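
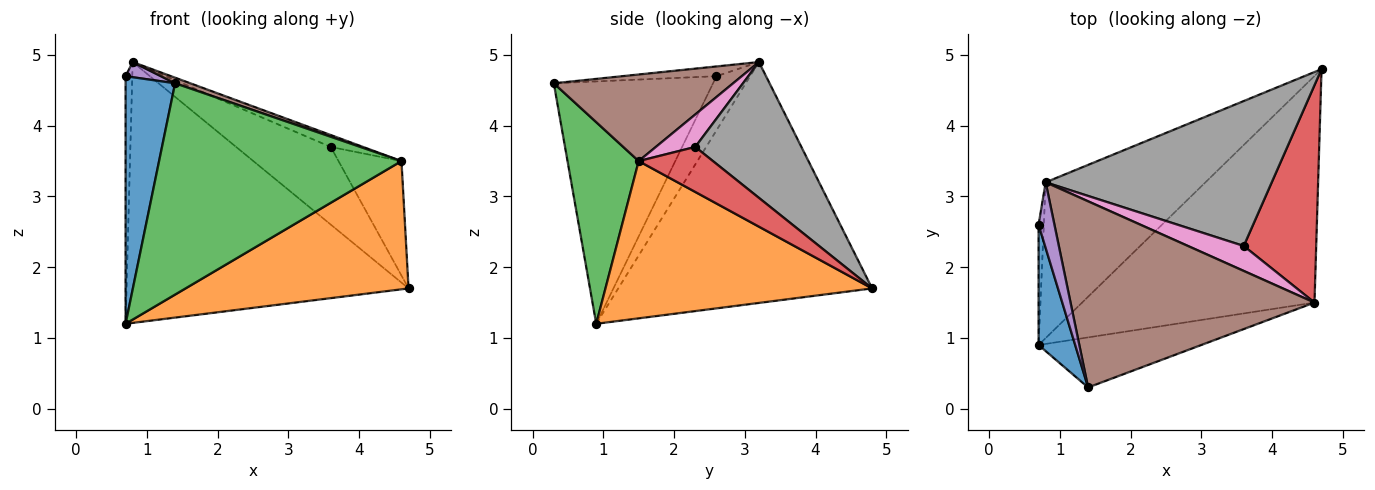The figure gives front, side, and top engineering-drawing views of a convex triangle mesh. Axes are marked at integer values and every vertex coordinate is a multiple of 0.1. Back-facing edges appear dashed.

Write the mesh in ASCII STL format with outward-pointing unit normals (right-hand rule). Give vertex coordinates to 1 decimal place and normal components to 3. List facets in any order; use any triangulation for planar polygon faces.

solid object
 facet normal -0.945 -0.294 0.143
  outer loop
   vertex 0.7 0.9 1.2
   vertex 1.4 0.3 4.6
   vertex 0.7 2.6 4.7
  endloop
 endfacet
 facet normal 0.508 -0.424 -0.750
  outer loop
   vertex 4.6 1.5 3.5
   vertex 0.7 0.9 1.2
   vertex 4.7 4.8 1.7
  endloop
 endfacet
 facet normal 0.275 -0.936 -0.222
  outer loop
   vertex 4.6 1.5 3.5
   vertex 1.4 0.3 4.6
   vertex 0.7 0.9 1.2
  endloop
 endfacet
 facet normal 0.482 0.408 0.775
  outer loop
   vertex 3.6 2.3 3.7
   vertex 4.6 1.5 3.5
   vertex 4.7 4.8 1.7
  endloop
 endfacet
 facet normal -0.514 -0.193 0.836
  outer loop
   vertex 0.8 3.2 4.9
   vertex 0.7 2.6 4.7
   vertex 1.4 0.3 4.6
  endloop
 endfacet
 facet normal 0.334 -0.028 0.942
  outer loop
   vertex 0.8 3.2 4.9
   vertex 1.4 0.3 4.6
   vertex 4.6 1.5 3.5
  endloop
 endfacet
 facet normal 0.465 0.382 0.799
  outer loop
   vertex 0.8 3.2 4.9
   vertex 4.6 1.5 3.5
   vertex 3.6 2.3 3.7
  endloop
 endfacet
 facet normal 0.468 0.417 0.779
  outer loop
   vertex 0.8 3.2 4.9
   vertex 3.6 2.3 3.7
   vertex 4.7 4.8 1.7
  endloop
 endfacet
 facet normal -0.976 0.194 -0.094
  outer loop
   vertex 0.8 3.2 4.9
   vertex 0.7 0.9 1.2
   vertex 0.7 2.6 4.7
  endloop
 endfacet
 facet normal -0.612 0.679 -0.406
  outer loop
   vertex 0.8 3.2 4.9
   vertex 4.7 4.8 1.7
   vertex 0.7 0.9 1.2
  endloop
 endfacet
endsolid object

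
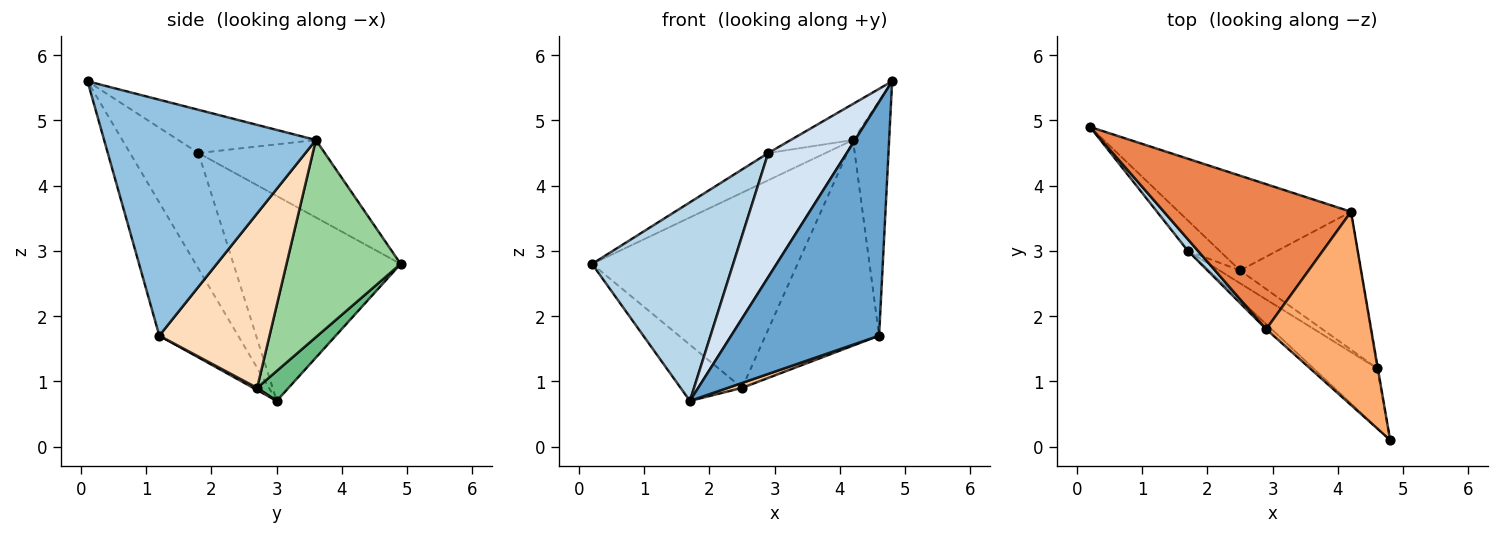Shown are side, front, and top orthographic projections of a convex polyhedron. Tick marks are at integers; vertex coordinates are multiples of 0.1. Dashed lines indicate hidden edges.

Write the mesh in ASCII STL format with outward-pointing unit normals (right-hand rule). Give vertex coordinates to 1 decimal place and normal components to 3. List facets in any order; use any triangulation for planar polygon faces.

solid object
 facet normal -0.459 -0.861 -0.219
  outer loop
   vertex 4.6 1.2 1.7
   vertex 4.8 0.1 5.6
   vertex 1.7 3.0 0.7
  endloop
 endfacet
 facet normal 0.986 0.168 -0.003
  outer loop
   vertex 4.2 3.6 4.7
   vertex 4.8 0.1 5.6
   vertex 4.6 1.2 1.7
  endloop
 endfacet
 facet normal -0.764 -0.644 0.038
  outer loop
   vertex 2.9 1.8 4.5
   vertex 0.2 4.9 2.8
   vertex 1.7 3.0 0.7
  endloop
 endfacet
 facet normal -0.657 -0.754 -0.031
  outer loop
   vertex 2.9 1.8 4.5
   vertex 1.7 3.0 0.7
   vertex 4.8 0.1 5.6
  endloop
 endfacet
 facet normal -0.377 0.171 0.910
  outer loop
   vertex 2.9 1.8 4.5
   vertex 4.2 3.6 4.7
   vertex 0.2 4.9 2.8
  endloop
 endfacet
 facet normal -0.375 0.170 0.911
  outer loop
   vertex 2.9 1.8 4.5
   vertex 4.8 0.1 5.6
   vertex 4.2 3.6 4.7
  endloop
 endfacet
 facet normal 0.098 -0.358 -0.928
  outer loop
   vertex 2.5 2.7 0.9
   vertex 4.6 1.2 1.7
   vertex 1.7 3.0 0.7
  endloop
 endfacet
 facet normal 0.627 0.647 -0.434
  outer loop
   vertex 2.5 2.7 0.9
   vertex 4.2 3.6 4.7
   vertex 4.6 1.2 1.7
  endloop
 endfacet
 facet normal 0.409 0.803 -0.434
  outer loop
   vertex 2.5 2.7 0.9
   vertex 1.7 3.0 0.7
   vertex 0.2 4.9 2.8
  endloop
 endfacet
 facet normal 0.447 0.805 -0.391
  outer loop
   vertex 2.5 2.7 0.9
   vertex 0.2 4.9 2.8
   vertex 4.2 3.6 4.7
  endloop
 endfacet
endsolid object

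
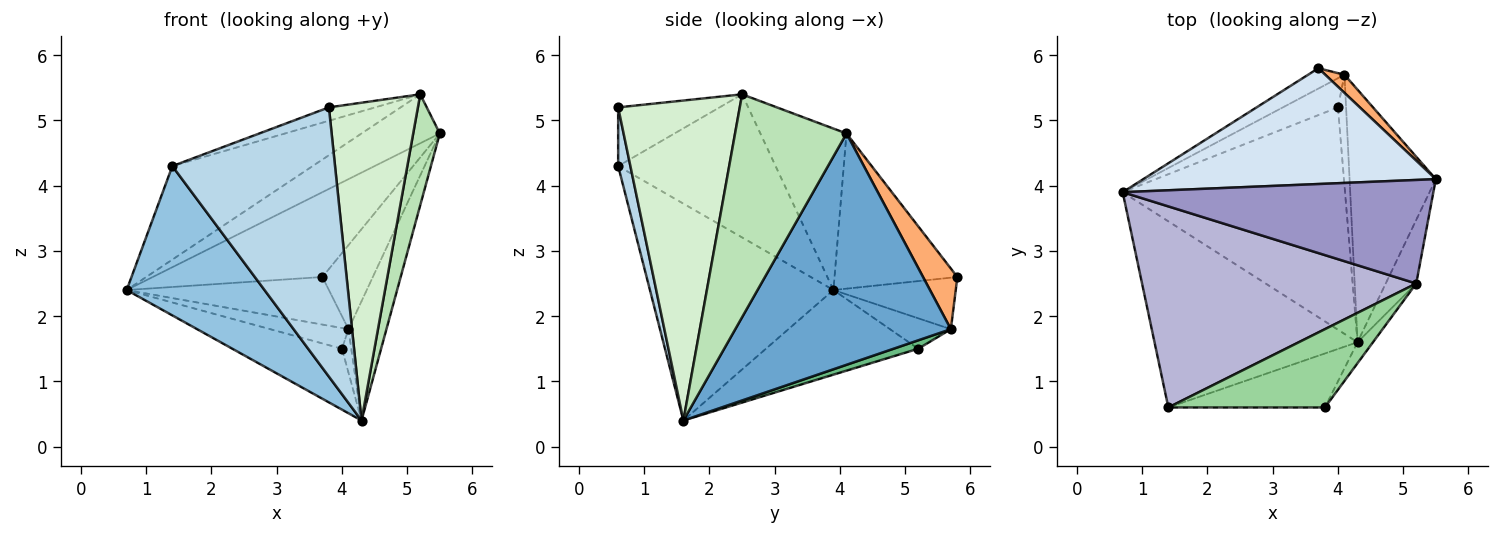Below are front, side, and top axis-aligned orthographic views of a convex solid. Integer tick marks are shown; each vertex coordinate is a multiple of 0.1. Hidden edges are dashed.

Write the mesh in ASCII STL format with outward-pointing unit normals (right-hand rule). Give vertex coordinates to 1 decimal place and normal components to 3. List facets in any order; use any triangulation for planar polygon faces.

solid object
 facet normal 0.925 0.163 -0.345
  outer loop
   vertex 4.1 5.7 1.8
   vertex 5.5 4.1 4.8
   vertex 4.3 1.6 0.4
  endloop
 endfacet
 facet normal -0.640 -0.481 -0.599
  outer loop
   vertex 1.4 0.6 4.3
   vertex 0.7 3.9 2.4
   vertex 4.3 1.6 0.4
  endloop
 endfacet
 facet normal 0.074 -0.978 -0.196
  outer loop
   vertex 1.4 0.6 4.3
   vertex 4.3 1.6 0.4
   vertex 3.8 0.6 5.2
  endloop
 endfacet
 facet normal -0.393 0.543 0.742
  outer loop
   vertex 3.7 5.8 2.6
   vertex 0.7 3.9 2.4
   vertex 5.5 4.1 4.8
  endloop
 endfacet
 facet normal -0.486 0.804 -0.343
  outer loop
   vertex 3.7 5.8 2.6
   vertex 4.1 5.7 1.8
   vertex 0.7 3.9 2.4
  endloop
 endfacet
 facet normal 0.554 0.814 0.175
  outer loop
   vertex 3.7 5.8 2.6
   vertex 5.5 4.1 4.8
   vertex 4.1 5.7 1.8
  endloop
 endfacet
 facet normal -0.345 0.248 -0.905
  outer loop
   vertex 4.0 5.2 1.5
   vertex 4.3 1.6 0.4
   vertex 0.7 3.9 2.4
  endloop
 endfacet
 facet normal -0.411 0.528 -0.743
  outer loop
   vertex 4.0 5.2 1.5
   vertex 0.7 3.9 2.4
   vertex 4.1 5.7 1.8
  endloop
 endfacet
 facet normal 0.695 0.262 -0.669
  outer loop
   vertex 4.0 5.2 1.5
   vertex 4.1 5.7 1.8
   vertex 4.3 1.6 0.4
  endloop
 endfacet
 facet normal -0.347 0.158 0.925
  outer loop
   vertex 5.2 2.5 5.4
   vertex 1.4 0.6 4.3
   vertex 3.8 0.6 5.2
  endloop
 endfacet
 facet normal 0.964 -0.230 -0.132
  outer loop
   vertex 5.2 2.5 5.4
   vertex 4.3 1.6 0.4
   vertex 5.5 4.1 4.8
  endloop
 endfacet
 facet normal 0.806 -0.590 -0.039
  outer loop
   vertex 5.2 2.5 5.4
   vertex 3.8 0.6 5.2
   vertex 4.3 1.6 0.4
  endloop
 endfacet
 facet normal -0.425 0.387 0.818
  outer loop
   vertex 5.2 2.5 5.4
   vertex 5.5 4.1 4.8
   vertex 0.7 3.9 2.4
  endloop
 endfacet
 facet normal -0.428 0.381 0.820
  outer loop
   vertex 5.2 2.5 5.4
   vertex 0.7 3.9 2.4
   vertex 1.4 0.6 4.3
  endloop
 endfacet
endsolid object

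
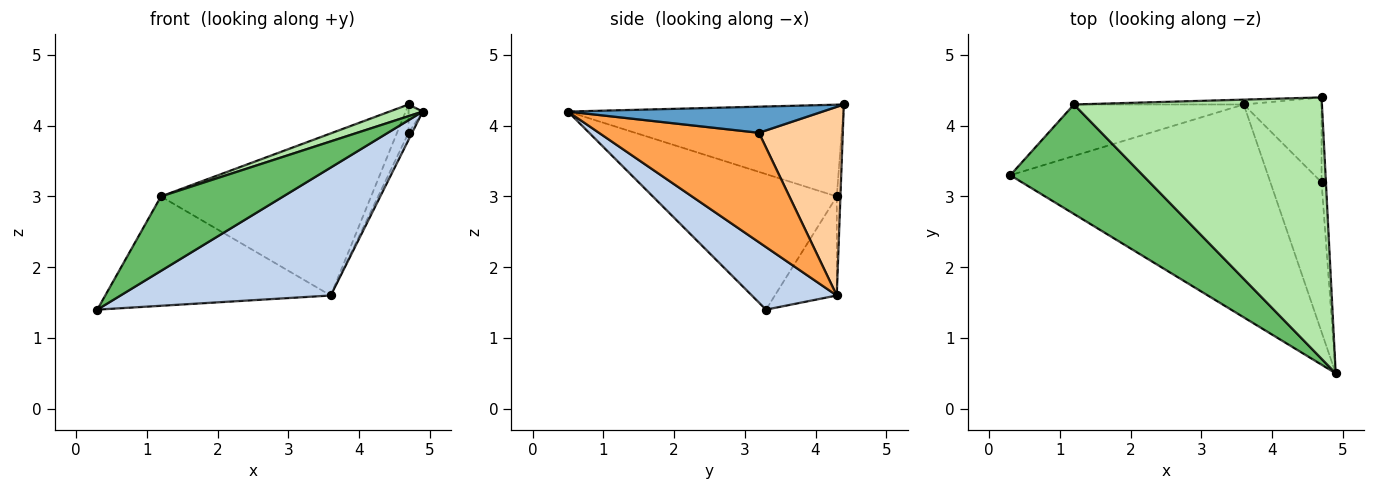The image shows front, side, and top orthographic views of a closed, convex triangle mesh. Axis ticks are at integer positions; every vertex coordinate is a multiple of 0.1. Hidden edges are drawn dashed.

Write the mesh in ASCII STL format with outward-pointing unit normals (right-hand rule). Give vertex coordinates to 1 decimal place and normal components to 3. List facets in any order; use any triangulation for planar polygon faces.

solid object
 facet normal 0.985 0.055 -0.164
  outer loop
   vertex 4.7 3.2 3.9
   vertex 4.7 4.4 4.3
   vertex 4.9 0.5 4.2
  endloop
 endfacet
 facet normal 0.204 -0.504 -0.839
  outer loop
   vertex 3.6 4.3 1.6
   vertex 4.9 0.5 4.2
   vertex 0.3 3.3 1.4
  endloop
 endfacet
 facet normal 0.906 0.020 -0.424
  outer loop
   vertex 3.6 4.3 1.6
   vertex 4.7 3.2 3.9
   vertex 4.9 0.5 4.2
  endloop
 endfacet
 facet normal 0.917 0.126 -0.378
  outer loop
   vertex 3.6 4.3 1.6
   vertex 4.7 4.4 4.3
   vertex 4.7 3.2 3.9
  endloop
 endfacet
 facet normal -0.646 -0.429 0.632
  outer loop
   vertex 1.2 4.3 3.0
   vertex 0.3 3.3 1.4
   vertex 4.9 0.5 4.2
  endloop
 endfacet
 facet normal -0.347 -0.042 0.937
  outer loop
   vertex 1.2 4.3 3.0
   vertex 4.9 0.5 4.2
   vertex 4.7 4.4 4.3
  endloop
 endfacet
 facet normal -0.241 0.878 -0.413
  outer loop
   vertex 1.2 4.3 3.0
   vertex 3.6 4.3 1.6
   vertex 0.3 3.3 1.4
  endloop
 endfacet
 facet normal -0.017 0.999 -0.030
  outer loop
   vertex 1.2 4.3 3.0
   vertex 4.7 4.4 4.3
   vertex 3.6 4.3 1.6
  endloop
 endfacet
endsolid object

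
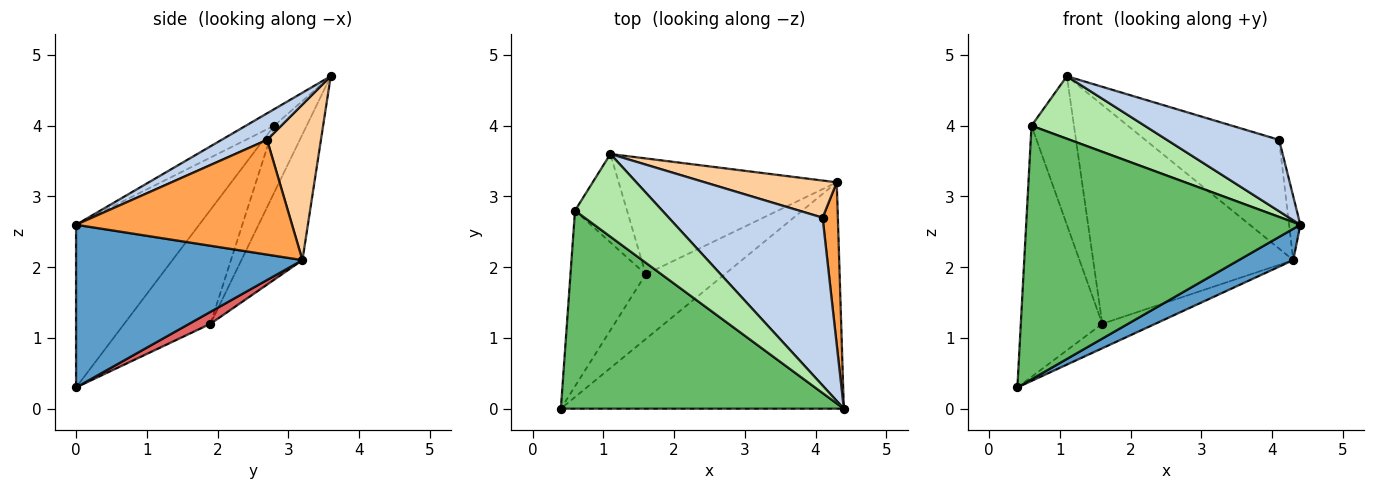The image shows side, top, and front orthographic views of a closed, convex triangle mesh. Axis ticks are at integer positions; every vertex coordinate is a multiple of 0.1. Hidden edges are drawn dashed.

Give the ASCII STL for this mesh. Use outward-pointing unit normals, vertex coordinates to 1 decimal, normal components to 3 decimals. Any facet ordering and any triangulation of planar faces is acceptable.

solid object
 facet normal 0.495 -0.119 -0.861
  outer loop
   vertex 4.3 3.2 2.1
   vertex 4.4 0.0 2.6
   vertex 0.4 0.0 0.3
  endloop
 endfacet
 facet normal 0.157 -0.387 0.909
  outer loop
   vertex 4.1 2.7 3.8
   vertex 1.1 3.6 4.7
   vertex 4.4 0.0 2.6
  endloop
 endfacet
 facet normal 0.990 0.052 0.132
  outer loop
   vertex 4.1 2.7 3.8
   vertex 4.4 0.0 2.6
   vertex 4.3 3.2 2.1
  endloop
 endfacet
 facet normal 0.356 0.884 0.302
  outer loop
   vertex 4.1 2.7 3.8
   vertex 4.3 3.2 2.1
   vertex 1.1 3.6 4.7
  endloop
 endfacet
 facet normal -0.334 -0.743 0.580
  outer loop
   vertex 0.6 2.8 4.0
   vertex 0.4 0.0 0.3
   vertex 4.4 0.0 2.6
  endloop
 endfacet
 facet normal -0.149 -0.597 0.788
  outer loop
   vertex 0.6 2.8 4.0
   vertex 4.4 0.0 2.6
   vertex 1.1 3.6 4.7
  endloop
 endfacet
 facet normal 0.140 0.350 -0.926
  outer loop
   vertex 1.6 1.9 1.2
   vertex 4.3 3.2 2.1
   vertex 0.4 0.0 0.3
  endloop
 endfacet
 facet normal -0.260 0.853 -0.452
  outer loop
   vertex 1.6 1.9 1.2
   vertex 1.1 3.6 4.7
   vertex 4.3 3.2 2.1
  endloop
 endfacet
 facet normal -0.655 0.619 -0.433
  outer loop
   vertex 1.6 1.9 1.2
   vertex 0.4 0.0 0.3
   vertex 0.6 2.8 4.0
  endloop
 endfacet
 facet normal -0.550 0.718 -0.427
  outer loop
   vertex 1.6 1.9 1.2
   vertex 0.6 2.8 4.0
   vertex 1.1 3.6 4.7
  endloop
 endfacet
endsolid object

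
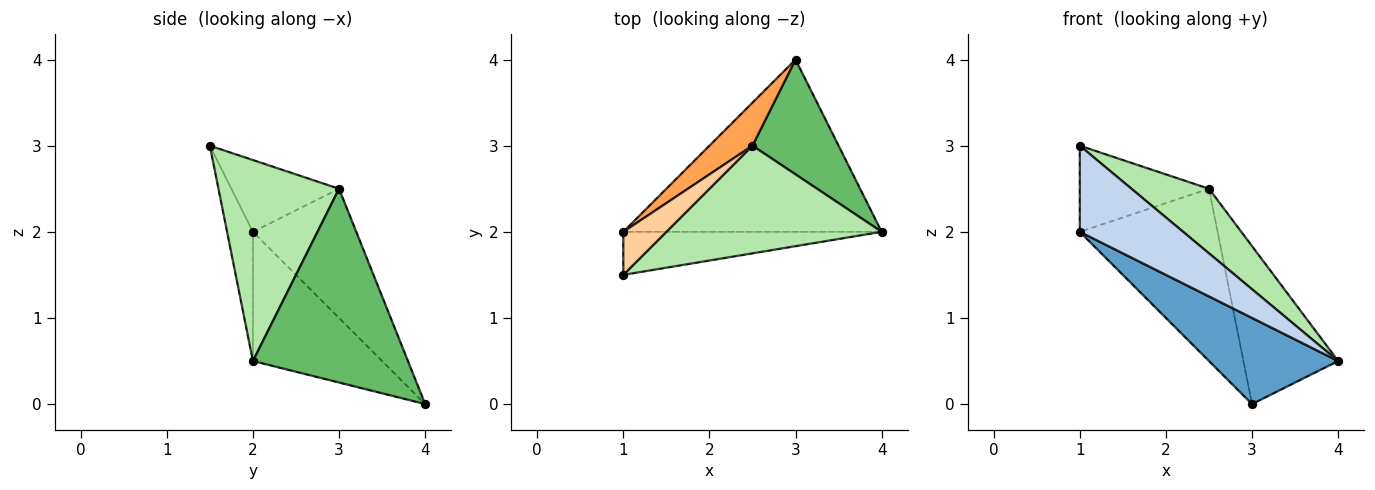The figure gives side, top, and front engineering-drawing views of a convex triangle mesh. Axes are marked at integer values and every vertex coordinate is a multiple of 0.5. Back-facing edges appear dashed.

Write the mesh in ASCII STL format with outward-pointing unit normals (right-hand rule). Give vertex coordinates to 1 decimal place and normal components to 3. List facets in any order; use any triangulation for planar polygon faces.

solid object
 facet normal -0.408 -0.408 -0.816
  outer loop
   vertex 3.0 4.0 0.0
   vertex 4.0 2.0 0.5
   vertex 1.0 2.0 2.0
  endloop
 endfacet
 facet normal -0.218 -0.873 -0.436
  outer loop
   vertex 1.0 1.5 3.0
   vertex 1.0 2.0 2.0
   vertex 4.0 2.0 0.5
  endloop
 endfacet
 facet normal -0.588 0.784 0.196
  outer loop
   vertex 2.5 3.0 2.5
   vertex 3.0 4.0 0.0
   vertex 1.0 2.0 2.0
  endloop
 endfacet
 facet normal -0.598 0.717 0.359
  outer loop
   vertex 2.5 3.0 2.5
   vertex 1.0 2.0 2.0
   vertex 1.0 1.5 3.0
  endloop
 endfacet
 facet normal 0.798 0.488 0.355
  outer loop
   vertex 2.5 3.0 2.5
   vertex 4.0 2.0 0.5
   vertex 3.0 4.0 0.0
  endloop
 endfacet
 facet normal 0.625 -0.402 0.669
  outer loop
   vertex 2.5 3.0 2.5
   vertex 1.0 1.5 3.0
   vertex 4.0 2.0 0.5
  endloop
 endfacet
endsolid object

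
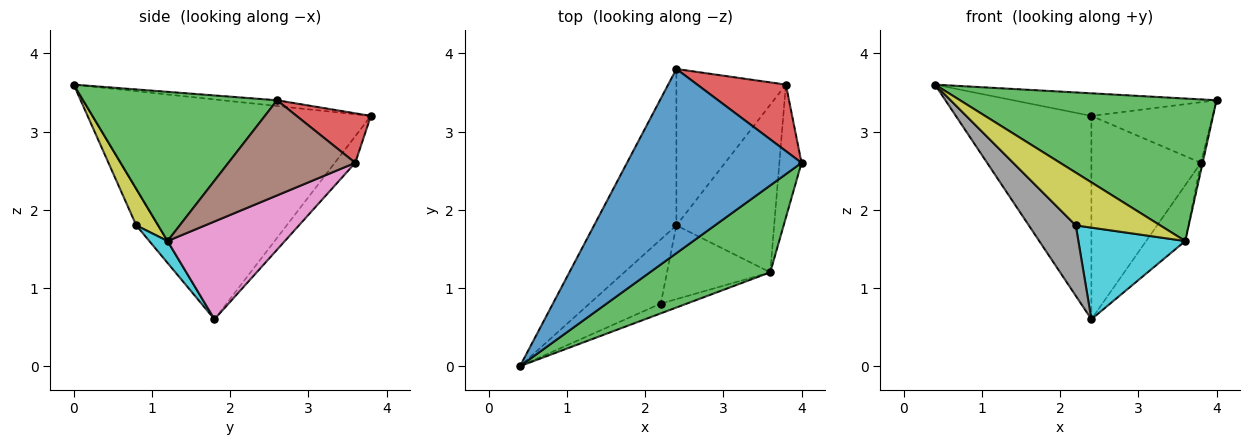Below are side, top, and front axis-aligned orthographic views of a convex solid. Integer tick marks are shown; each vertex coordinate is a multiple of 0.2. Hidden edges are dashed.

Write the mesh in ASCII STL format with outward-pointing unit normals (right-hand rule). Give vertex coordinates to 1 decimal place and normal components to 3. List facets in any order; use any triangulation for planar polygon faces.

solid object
 facet normal -0.033 0.122 0.992
  outer loop
   vertex 2.4 3.8 3.2
   vertex 0.4 0.0 3.6
   vertex 4.0 2.6 3.4
  endloop
 endfacet
 facet normal -0.852 0.415 -0.319
  outer loop
   vertex 2.4 1.8 0.6
   vertex 0.4 0.0 3.6
   vertex 2.4 3.8 3.2
  endloop
 endfacet
 facet normal 0.542 -0.717 0.437
  outer loop
   vertex 3.6 1.2 1.6
   vertex 4.0 2.6 3.4
   vertex 0.4 0.0 3.6
  endloop
 endfacet
 facet normal 0.382 0.623 0.683
  outer loop
   vertex 3.8 3.6 2.6
   vertex 2.4 3.8 3.2
   vertex 4.0 2.6 3.4
  endloop
 endfacet
 facet normal -0.146 0.784 -0.603
  outer loop
   vertex 3.8 3.6 2.6
   vertex 2.4 1.8 0.6
   vertex 2.4 3.8 3.2
  endloop
 endfacet
 facet normal 0.974 0.013 -0.227
  outer loop
   vertex 3.8 3.6 2.6
   vertex 4.0 2.6 3.4
   vertex 3.6 1.2 1.6
  endloop
 endfacet
 facet normal 0.688 0.229 -0.688
  outer loop
   vertex 3.8 3.6 2.6
   vertex 3.6 1.2 1.6
   vertex 2.4 1.8 0.6
  endloop
 endfacet
 facet normal -0.326 -0.699 -0.637
  outer loop
   vertex 2.2 0.8 1.8
   vertex 0.4 0.0 3.6
   vertex 2.4 1.8 0.6
  endloop
 endfacet
 facet normal 0.247 -0.953 -0.176
  outer loop
   vertex 2.2 0.8 1.8
   vertex 3.6 1.2 1.6
   vertex 0.4 0.0 3.6
  endloop
 endfacet
 facet normal 0.132 -0.772 -0.622
  outer loop
   vertex 2.2 0.8 1.8
   vertex 2.4 1.8 0.6
   vertex 3.6 1.2 1.6
  endloop
 endfacet
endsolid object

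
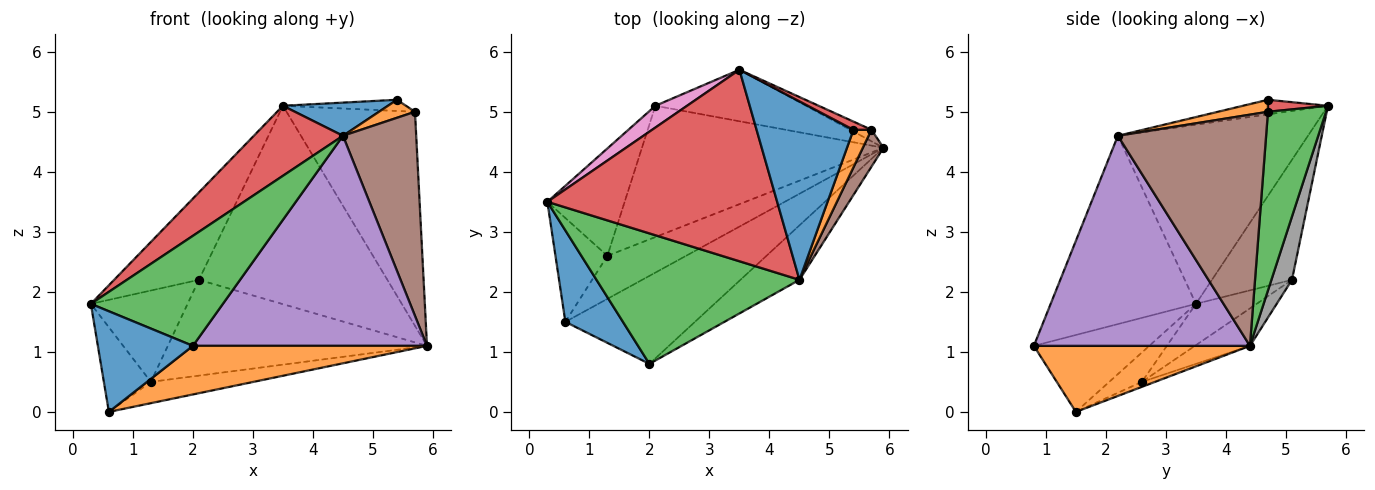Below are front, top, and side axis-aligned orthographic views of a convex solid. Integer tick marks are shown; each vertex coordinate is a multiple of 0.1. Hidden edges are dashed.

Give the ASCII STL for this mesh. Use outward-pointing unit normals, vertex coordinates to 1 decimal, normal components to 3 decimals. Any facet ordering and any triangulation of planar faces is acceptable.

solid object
 facet normal -0.668 -0.551 0.500
  outer loop
   vertex 0.6 1.5 0.0
   vertex 2.0 0.8 1.1
   vertex 0.3 3.5 1.8
  endloop
 endfacet
 facet normal 0.407 -0.441 -0.799
  outer loop
   vertex 0.6 1.5 0.0
   vertex 5.9 4.4 1.1
   vertex 2.0 0.8 1.1
  endloop
 endfacet
 facet normal 0.411 0.910 -0.049
  outer loop
   vertex 5.7 4.7 5.0
   vertex 5.9 4.4 1.1
   vertex 3.5 5.7 5.1
  endloop
 endfacet
 facet normal 0.366 0.751 0.549
  outer loop
   vertex 5.7 4.7 5.0
   vertex 3.5 5.7 5.1
   vertex 5.4 4.7 5.2
  endloop
 endfacet
 facet normal -0.402 0.578 -0.710
  outer loop
   vertex 1.3 2.6 0.5
   vertex 0.6 1.5 0.0
   vertex 0.3 3.5 1.8
  endloop
 endfacet
 facet normal -0.057 0.443 -0.895
  outer loop
   vertex 1.3 2.6 0.5
   vertex 5.9 4.4 1.1
   vertex 0.6 1.5 0.0
  endloop
 endfacet
 facet normal -0.676 0.715 0.178
  outer loop
   vertex 2.1 5.1 2.2
   vertex 0.3 3.5 1.8
   vertex 3.5 5.7 5.1
  endloop
 endfacet
 facet normal 0.105 0.963 -0.250
  outer loop
   vertex 2.1 5.1 2.2
   vertex 3.5 5.7 5.1
   vertex 5.9 4.4 1.1
  endloop
 endfacet
 facet normal -0.377 0.600 -0.705
  outer loop
   vertex 2.1 5.1 2.2
   vertex 1.3 2.6 0.5
   vertex 0.3 3.5 1.8
  endloop
 endfacet
 facet normal -0.124 0.585 -0.802
  outer loop
   vertex 2.1 5.1 2.2
   vertex 5.9 4.4 1.1
   vertex 1.3 2.6 0.5
  endloop
 endfacet
 facet normal -0.146 -0.181 0.973
  outer loop
   vertex 4.5 2.2 4.6
   vertex 5.4 4.7 5.2
   vertex 3.5 5.7 5.1
  endloop
 endfacet
 facet normal 0.515 -0.371 0.773
  outer loop
   vertex 4.5 2.2 4.6
   vertex 5.7 4.7 5.0
   vertex 5.4 4.7 5.2
  endloop
 endfacet
 facet normal -0.578 -0.526 0.624
  outer loop
   vertex 4.5 2.2 4.6
   vertex 0.3 3.5 1.8
   vertex 2.0 0.8 1.1
  endloop
 endfacet
 facet normal -0.591 -0.277 0.758
  outer loop
   vertex 4.5 2.2 4.6
   vertex 3.5 5.7 5.1
   vertex 0.3 3.5 1.8
  endloop
 endfacet
 facet normal 0.666 -0.722 -0.187
  outer loop
   vertex 4.5 2.2 4.6
   vertex 2.0 0.8 1.1
   vertex 5.9 4.4 1.1
  endloop
 endfacet
 facet normal 0.894 -0.442 0.080
  outer loop
   vertex 4.5 2.2 4.6
   vertex 5.9 4.4 1.1
   vertex 5.7 4.7 5.0
  endloop
 endfacet
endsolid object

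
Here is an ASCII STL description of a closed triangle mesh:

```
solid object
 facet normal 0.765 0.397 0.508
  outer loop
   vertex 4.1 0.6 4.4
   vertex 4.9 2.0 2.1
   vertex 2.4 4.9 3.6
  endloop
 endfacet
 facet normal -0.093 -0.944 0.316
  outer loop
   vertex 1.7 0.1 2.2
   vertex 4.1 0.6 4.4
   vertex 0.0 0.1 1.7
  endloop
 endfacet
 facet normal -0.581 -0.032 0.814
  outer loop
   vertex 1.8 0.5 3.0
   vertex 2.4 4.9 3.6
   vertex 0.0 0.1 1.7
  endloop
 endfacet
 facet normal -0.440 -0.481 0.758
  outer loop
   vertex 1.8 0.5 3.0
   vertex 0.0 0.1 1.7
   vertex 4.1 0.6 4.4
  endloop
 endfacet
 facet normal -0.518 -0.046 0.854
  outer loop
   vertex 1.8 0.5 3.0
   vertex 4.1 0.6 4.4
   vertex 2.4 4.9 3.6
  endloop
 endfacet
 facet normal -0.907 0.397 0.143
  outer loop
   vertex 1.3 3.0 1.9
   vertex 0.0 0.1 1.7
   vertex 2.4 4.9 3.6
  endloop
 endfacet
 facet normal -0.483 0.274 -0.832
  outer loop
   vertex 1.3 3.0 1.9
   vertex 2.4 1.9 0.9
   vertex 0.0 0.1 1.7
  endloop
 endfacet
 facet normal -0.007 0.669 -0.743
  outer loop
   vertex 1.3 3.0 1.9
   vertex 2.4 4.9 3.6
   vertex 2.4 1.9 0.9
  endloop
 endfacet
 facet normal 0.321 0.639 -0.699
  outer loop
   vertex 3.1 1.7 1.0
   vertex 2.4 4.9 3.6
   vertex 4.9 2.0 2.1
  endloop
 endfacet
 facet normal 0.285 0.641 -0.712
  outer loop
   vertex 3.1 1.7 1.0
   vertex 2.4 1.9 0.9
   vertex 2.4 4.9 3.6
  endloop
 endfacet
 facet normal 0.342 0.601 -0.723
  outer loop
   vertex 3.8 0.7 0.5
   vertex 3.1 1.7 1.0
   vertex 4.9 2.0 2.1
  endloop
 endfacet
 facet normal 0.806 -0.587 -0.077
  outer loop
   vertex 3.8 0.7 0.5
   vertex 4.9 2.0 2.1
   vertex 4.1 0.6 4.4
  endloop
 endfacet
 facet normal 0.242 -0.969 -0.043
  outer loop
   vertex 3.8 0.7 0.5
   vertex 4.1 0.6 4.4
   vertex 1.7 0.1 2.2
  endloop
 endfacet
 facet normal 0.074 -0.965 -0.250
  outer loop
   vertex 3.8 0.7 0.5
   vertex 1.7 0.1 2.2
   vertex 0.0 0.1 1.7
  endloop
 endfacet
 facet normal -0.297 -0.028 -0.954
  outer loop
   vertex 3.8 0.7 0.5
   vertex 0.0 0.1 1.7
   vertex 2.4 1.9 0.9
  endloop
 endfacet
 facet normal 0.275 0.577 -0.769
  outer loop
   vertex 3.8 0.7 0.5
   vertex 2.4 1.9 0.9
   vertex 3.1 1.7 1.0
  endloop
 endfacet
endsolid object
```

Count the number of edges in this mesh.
24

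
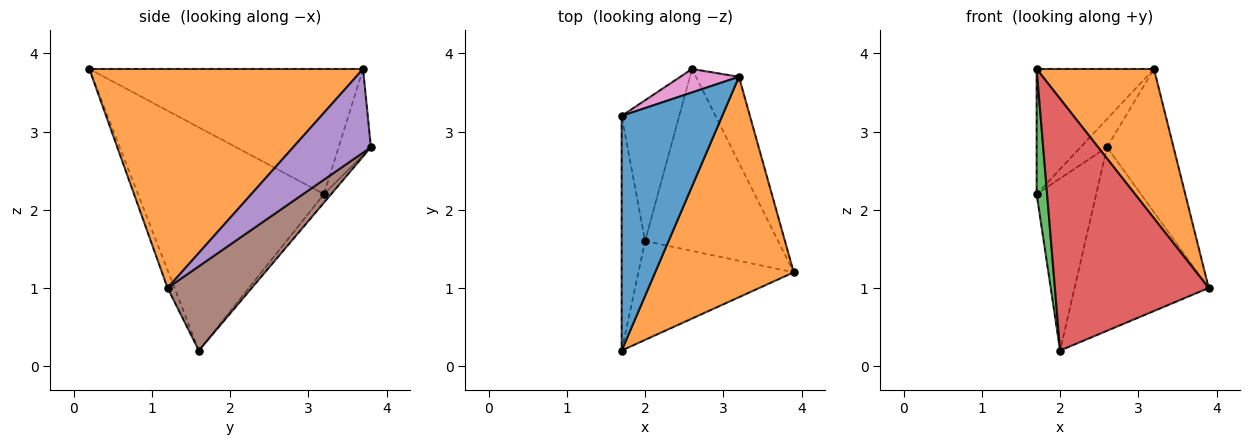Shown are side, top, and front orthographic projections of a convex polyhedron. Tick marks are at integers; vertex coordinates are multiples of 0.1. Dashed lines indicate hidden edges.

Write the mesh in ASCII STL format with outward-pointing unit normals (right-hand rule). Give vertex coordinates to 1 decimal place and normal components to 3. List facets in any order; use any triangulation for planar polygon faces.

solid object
 facet normal -0.739 0.317 0.594
  outer loop
   vertex 3.2 3.7 3.8
   vertex 1.7 3.2 2.2
   vertex 1.7 0.2 3.8
  endloop
 endfacet
 facet normal 0.795 -0.341 0.503
  outer loop
   vertex 3.2 3.7 3.8
   vertex 1.7 0.2 3.8
   vertex 3.9 1.2 1.0
  endloop
 endfacet
 facet normal -0.993 -0.056 -0.104
  outer loop
   vertex 2.0 1.6 0.2
   vertex 1.7 0.2 3.8
   vertex 1.7 3.2 2.2
  endloop
 endfacet
 facet normal -0.042 -0.930 -0.365
  outer loop
   vertex 2.0 1.6 0.2
   vertex 3.9 1.2 1.0
   vertex 1.7 0.2 3.8
  endloop
 endfacet
 facet normal 0.708 0.606 -0.364
  outer loop
   vertex 2.6 3.8 2.8
   vertex 3.2 3.7 3.8
   vertex 3.9 1.2 1.0
  endloop
 endfacet
 facet normal 0.407 0.649 -0.643
  outer loop
   vertex 2.6 3.8 2.8
   vertex 3.9 1.2 1.0
   vertex 2.0 1.6 0.2
  endloop
 endfacet
 facet normal -0.684 0.560 0.467
  outer loop
   vertex 2.6 3.8 2.8
   vertex 1.7 3.2 2.2
   vertex 3.2 3.7 3.8
  endloop
 endfacet
 facet normal -0.093 0.771 -0.630
  outer loop
   vertex 2.6 3.8 2.8
   vertex 2.0 1.6 0.2
   vertex 1.7 3.2 2.2
  endloop
 endfacet
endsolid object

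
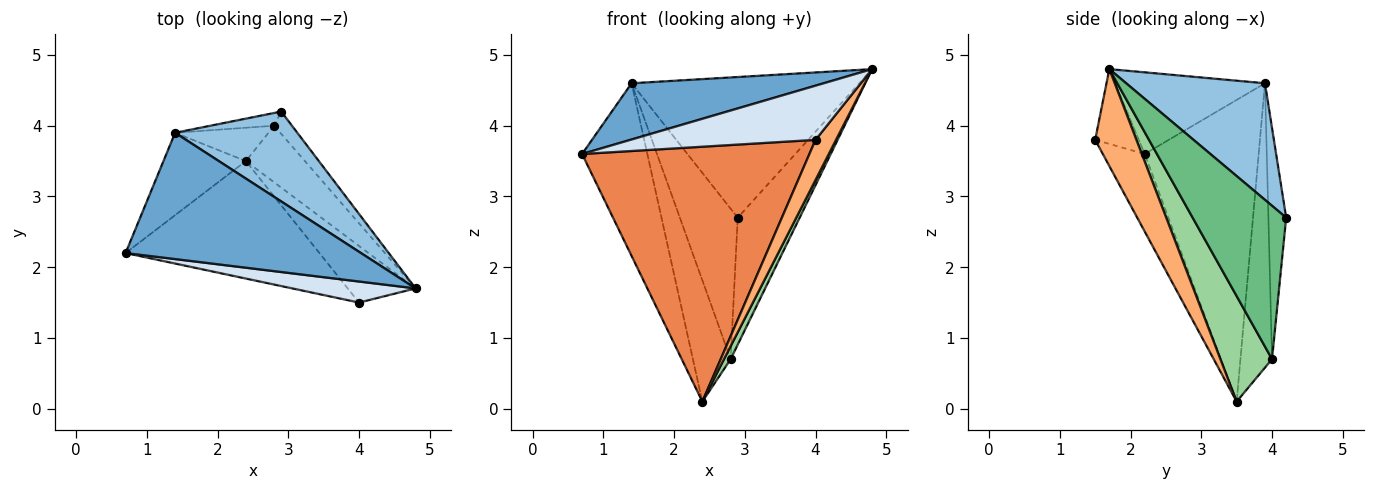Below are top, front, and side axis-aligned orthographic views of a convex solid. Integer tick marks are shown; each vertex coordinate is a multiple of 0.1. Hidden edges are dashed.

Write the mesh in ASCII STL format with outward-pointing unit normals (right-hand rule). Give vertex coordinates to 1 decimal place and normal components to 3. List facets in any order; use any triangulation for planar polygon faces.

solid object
 facet normal -0.302 -0.388 0.871
  outer loop
   vertex 1.4 3.9 4.6
   vertex 0.7 2.2 3.6
   vertex 4.8 1.7 4.8
  endloop
 endfacet
 facet normal 0.457 0.750 0.479
  outer loop
   vertex 1.4 3.9 4.6
   vertex 4.8 1.7 4.8
   vertex 2.9 4.2 2.7
  endloop
 endfacet
 facet normal -0.844 0.483 -0.231
  outer loop
   vertex 1.4 3.9 4.6
   vertex 2.4 3.5 0.1
   vertex 0.7 2.2 3.6
  endloop
 endfacet
 facet normal -0.215 -0.910 0.354
  outer loop
   vertex 4.0 1.5 3.8
   vertex 4.8 1.7 4.8
   vertex 0.7 2.2 3.6
  endloop
 endfacet
 facet normal -0.165 -0.896 -0.413
  outer loop
   vertex 4.0 1.5 3.8
   vertex 0.7 2.2 3.6
   vertex 2.4 3.5 0.1
  endloop
 endfacet
 facet normal 0.759 -0.377 -0.532
  outer loop
   vertex 4.0 1.5 3.8
   vertex 2.4 3.5 0.1
   vertex 4.8 1.7 4.8
  endloop
 endfacet
 facet normal -0.293 0.953 -0.081
  outer loop
   vertex 2.8 4.0 0.7
   vertex 1.4 3.9 4.6
   vertex 2.9 4.2 2.7
  endloop
 endfacet
 facet normal -0.628 0.750 -0.206
  outer loop
   vertex 2.8 4.0 0.7
   vertex 2.4 3.5 0.1
   vertex 1.4 3.9 4.6
  endloop
 endfacet
 facet normal 0.830 0.550 -0.096
  outer loop
   vertex 2.8 4.0 0.7
   vertex 2.9 4.2 2.7
   vertex 4.8 1.7 4.8
  endloop
 endfacet
 facet normal 0.867 -0.111 -0.485
  outer loop
   vertex 2.8 4.0 0.7
   vertex 4.8 1.7 4.8
   vertex 2.4 3.5 0.1
  endloop
 endfacet
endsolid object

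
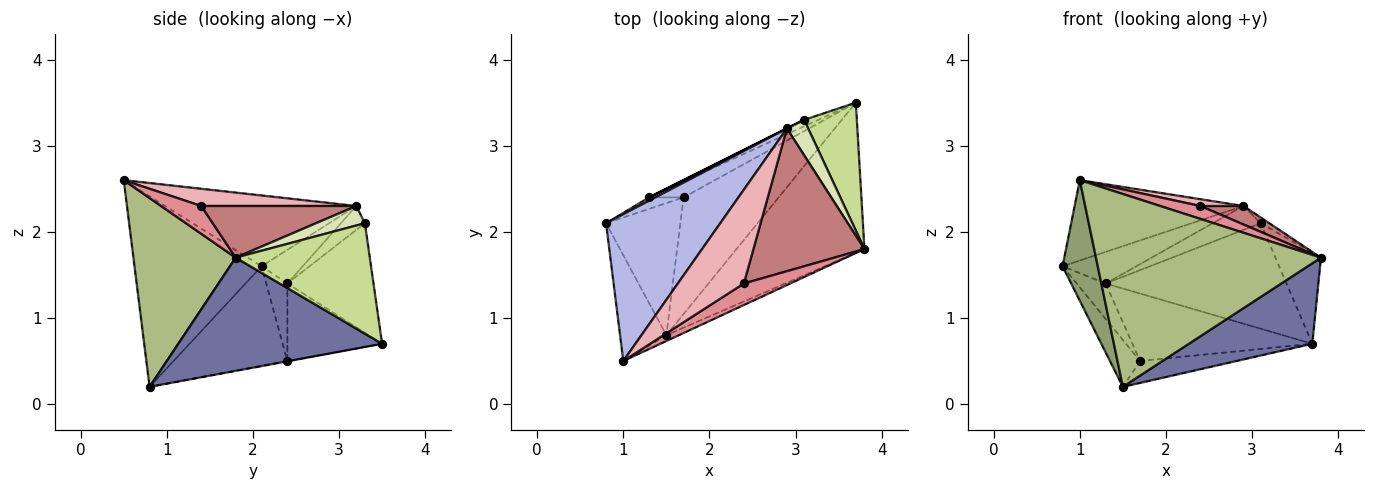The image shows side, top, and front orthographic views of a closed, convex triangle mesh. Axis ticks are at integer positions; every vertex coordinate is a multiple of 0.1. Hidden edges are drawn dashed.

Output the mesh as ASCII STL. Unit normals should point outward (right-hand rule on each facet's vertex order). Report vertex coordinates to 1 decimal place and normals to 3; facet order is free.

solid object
 facet normal 0.615 -0.373 -0.695
  outer loop
   vertex 1.5 0.8 0.2
   vertex 3.7 3.5 0.7
   vertex 3.8 1.8 1.7
  endloop
 endfacet
 facet normal -0.784 0.208 -0.585
  outer loop
   vertex 1.7 2.4 0.5
   vertex 1.5 0.8 0.2
   vertex 0.8 2.1 1.6
  endloop
 endfacet
 facet normal -0.003 0.185 -0.983
  outer loop
   vertex 1.7 2.4 0.5
   vertex 3.7 3.5 0.7
   vertex 1.5 0.8 0.2
  endloop
 endfacet
 facet normal -0.478 0.422 0.771
  outer loop
   vertex 1.0 0.5 2.6
   vertex 2.9 3.2 2.3
   vertex 0.8 2.1 1.6
  endloop
 endfacet
 facet normal -0.938 -0.260 -0.228
  outer loop
   vertex 1.0 0.5 2.6
   vertex 0.8 2.1 1.6
   vertex 1.5 0.8 0.2
  endloop
 endfacet
 facet normal 0.414 -0.910 -0.028
  outer loop
   vertex 1.0 0.5 2.6
   vertex 1.5 0.8 0.2
   vertex 3.8 1.8 1.7
  endloop
 endfacet
 facet normal 0.863 0.293 0.412
  outer loop
   vertex 3.1 3.3 2.1
   vertex 3.8 1.8 1.7
   vertex 3.7 3.5 0.7
  endloop
 endfacet
 facet normal 0.672 0.119 0.731
  outer loop
   vertex 3.1 3.3 2.1
   vertex 2.9 3.2 2.3
   vertex 3.8 1.8 1.7
  endloop
 endfacet
 facet normal -0.570 0.781 -0.253
  outer loop
   vertex 1.3 2.4 1.4
   vertex 1.7 2.4 0.5
   vertex 0.8 2.1 1.6
  endloop
 endfacet
 facet normal -0.456 0.866 -0.203
  outer loop
   vertex 1.3 2.4 1.4
   vertex 3.7 3.5 0.7
   vertex 1.7 2.4 0.5
  endloop
 endfacet
 facet normal -0.429 0.901 -0.055
  outer loop
   vertex 1.3 2.4 1.4
   vertex 3.1 3.3 2.1
   vertex 3.7 3.5 0.7
  endloop
 endfacet
 facet normal -0.486 0.870 0.090
  outer loop
   vertex 1.3 2.4 1.4
   vertex 0.8 2.1 1.6
   vertex 2.9 3.2 2.3
  endloop
 endfacet
 facet normal -0.447 0.894 0.000
  outer loop
   vertex 1.3 2.4 1.4
   vertex 2.9 3.2 2.3
   vertex 3.1 3.3 2.1
  endloop
 endfacet
 facet normal 0.419 -0.116 0.900
  outer loop
   vertex 2.4 1.4 2.3
   vertex 3.8 1.8 1.7
   vertex 2.9 3.2 2.3
  endloop
 endfacet
 facet normal 0.457 -0.457 0.762
  outer loop
   vertex 2.4 1.4 2.3
   vertex 1.0 0.5 2.6
   vertex 3.8 1.8 1.7
  endloop
 endfacet
 facet normal 0.252 -0.070 0.965
  outer loop
   vertex 2.4 1.4 2.3
   vertex 2.9 3.2 2.3
   vertex 1.0 0.5 2.6
  endloop
 endfacet
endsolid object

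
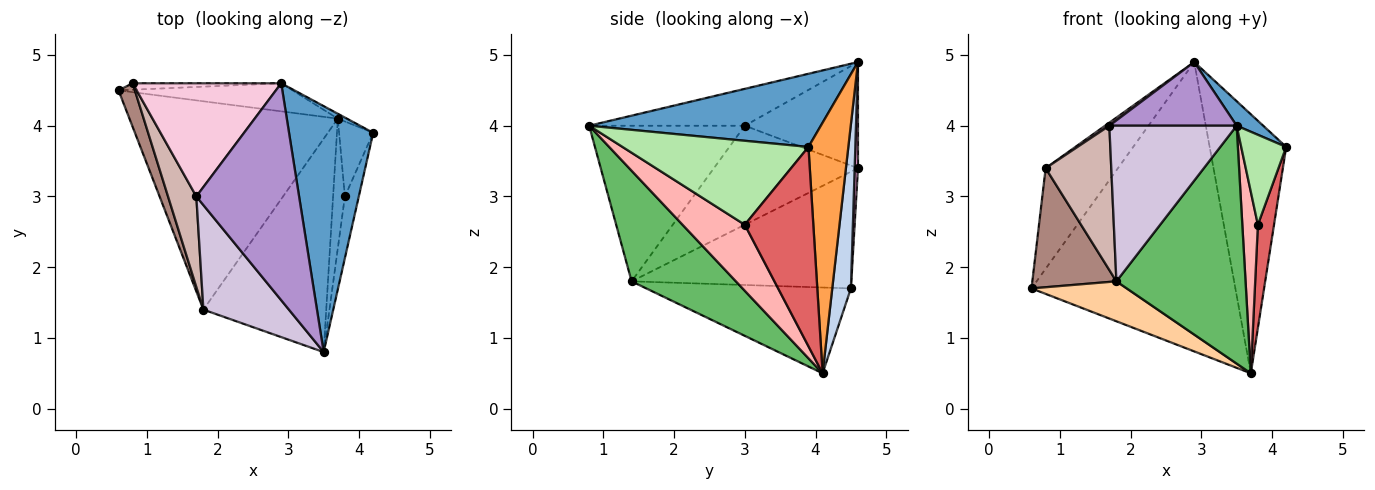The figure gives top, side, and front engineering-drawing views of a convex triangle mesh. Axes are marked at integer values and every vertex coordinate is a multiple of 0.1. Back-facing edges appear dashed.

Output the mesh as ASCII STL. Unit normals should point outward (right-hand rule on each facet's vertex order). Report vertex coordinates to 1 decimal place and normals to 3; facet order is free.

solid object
 facet normal 0.654 -0.075 0.753
  outer loop
   vertex 2.9 4.6 4.9
   vertex 3.5 0.8 4.0
   vertex 4.2 3.9 3.7
  endloop
 endfacet
 facet normal 0.091 0.991 -0.096
  outer loop
   vertex 2.9 4.6 4.9
   vertex 3.7 4.1 0.5
   vertex 0.6 4.5 1.7
  endloop
 endfacet
 facet normal 0.462 0.887 -0.017
  outer loop
   vertex 2.9 4.6 4.9
   vertex 4.2 3.9 3.7
   vertex 3.7 4.1 0.5
  endloop
 endfacet
 facet normal -0.375 -0.175 -0.910
  outer loop
   vertex 1.8 1.4 1.8
   vertex 0.6 4.5 1.7
   vertex 3.7 4.1 0.5
  endloop
 endfacet
 facet normal 0.515 -0.638 -0.572
  outer loop
   vertex 1.8 1.4 1.8
   vertex 3.7 4.1 0.5
   vertex 3.5 0.8 4.0
  endloop
 endfacet
 facet normal 0.960 -0.232 -0.159
  outer loop
   vertex 3.8 3.0 2.6
   vertex 4.2 3.9 3.7
   vertex 3.5 0.8 4.0
  endloop
 endfacet
 facet normal 0.960 -0.226 -0.164
  outer loop
   vertex 3.8 3.0 2.6
   vertex 3.7 4.1 0.5
   vertex 4.2 3.9 3.7
  endloop
 endfacet
 facet normal 0.956 -0.239 -0.171
  outer loop
   vertex 3.8 3.0 2.6
   vertex 3.5 0.8 4.0
   vertex 3.7 4.1 0.5
  endloop
 endfacet
 facet normal -0.325 -0.266 0.907
  outer loop
   vertex 1.7 3.0 4.0
   vertex 3.5 0.8 4.0
   vertex 2.9 4.6 4.9
  endloop
 endfacet
 facet normal -0.712 -0.583 0.391
  outer loop
   vertex 1.7 3.0 4.0
   vertex 1.8 1.4 1.8
   vertex 3.5 0.8 4.0
  endloop
 endfacet
 facet normal -0.926 -0.354 0.130
  outer loop
   vertex 0.8 4.6 3.4
   vertex 0.6 4.5 1.7
   vertex 1.8 1.4 1.8
  endloop
 endfacet
 facet normal -0.881 -0.401 0.252
  outer loop
   vertex 0.8 4.6 3.4
   vertex 1.8 1.4 1.8
   vertex 1.7 3.0 4.0
  endloop
 endfacet
 facet normal 0.046 0.997 -0.064
  outer loop
   vertex 0.8 4.6 3.4
   vertex 2.9 4.6 4.9
   vertex 0.6 4.5 1.7
  endloop
 endfacet
 facet normal -0.581 -0.022 0.814
  outer loop
   vertex 0.8 4.6 3.4
   vertex 1.7 3.0 4.0
   vertex 2.9 4.6 4.9
  endloop
 endfacet
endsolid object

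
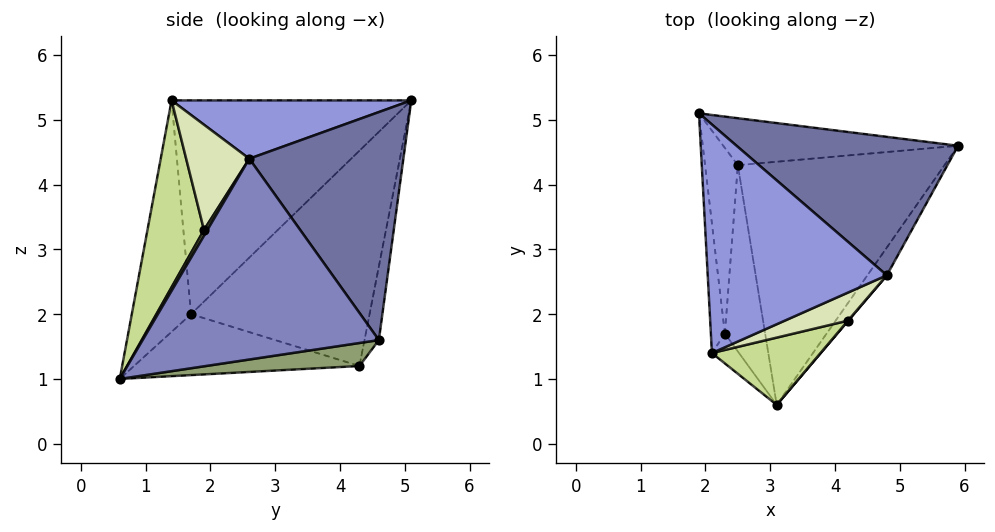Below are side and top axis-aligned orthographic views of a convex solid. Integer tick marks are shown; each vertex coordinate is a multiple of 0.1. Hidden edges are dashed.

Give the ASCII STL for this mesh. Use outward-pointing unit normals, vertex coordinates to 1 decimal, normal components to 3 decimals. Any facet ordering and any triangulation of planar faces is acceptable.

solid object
 facet normal 0.620 0.502 0.603
  outer loop
   vertex 4.8 2.6 4.4
   vertex 5.9 4.6 1.6
   vertex 1.9 5.1 5.3
  endloop
 endfacet
 facet normal 0.822 -0.564 -0.080
  outer loop
   vertex 4.8 2.6 4.4
   vertex 3.1 0.6 1.0
   vertex 5.9 4.6 1.6
  endloop
 endfacet
 facet normal 0.309 0.017 0.951
  outer loop
   vertex 2.1 1.4 5.3
   vertex 4.8 2.6 4.4
   vertex 1.9 5.1 5.3
  endloop
 endfacet
 facet normal -0.063 0.978 -0.200
  outer loop
   vertex 2.5 4.3 1.2
   vertex 1.9 5.1 5.3
   vertex 5.9 4.6 1.6
  endloop
 endfacet
 facet normal 0.110 0.071 -0.991
  outer loop
   vertex 2.5 4.3 1.2
   vertex 5.9 4.6 1.6
   vertex 3.1 0.6 1.0
  endloop
 endfacet
 facet normal 0.726 -0.686 0.040
  outer loop
   vertex 4.2 1.9 3.3
   vertex 3.1 0.6 1.0
   vertex 4.8 2.6 4.4
  endloop
 endfacet
 facet normal 0.454 -0.851 0.264
  outer loop
   vertex 4.2 1.9 3.3
   vertex 2.1 1.4 5.3
   vertex 3.1 0.6 1.0
  endloop
 endfacet
 facet normal 0.466 -0.839 0.280
  outer loop
   vertex 4.2 1.9 3.3
   vertex 4.8 2.6 4.4
   vertex 2.1 1.4 5.3
  endloop
 endfacet
 facet normal -0.845 -0.525 -0.099
  outer loop
   vertex 2.3 1.7 2.0
   vertex 3.1 0.6 1.0
   vertex 2.1 1.4 5.3
  endloop
 endfacet
 facet normal -0.830 -0.105 -0.548
  outer loop
   vertex 2.3 1.7 2.0
   vertex 2.5 4.3 1.2
   vertex 3.1 0.6 1.0
  endloop
 endfacet
 facet normal -0.996 -0.054 -0.065
  outer loop
   vertex 2.3 1.7 2.0
   vertex 2.1 1.4 5.3
   vertex 1.9 5.1 5.3
  endloop
 endfacet
 facet normal -0.988 0.030 -0.150
  outer loop
   vertex 2.3 1.7 2.0
   vertex 1.9 5.1 5.3
   vertex 2.5 4.3 1.2
  endloop
 endfacet
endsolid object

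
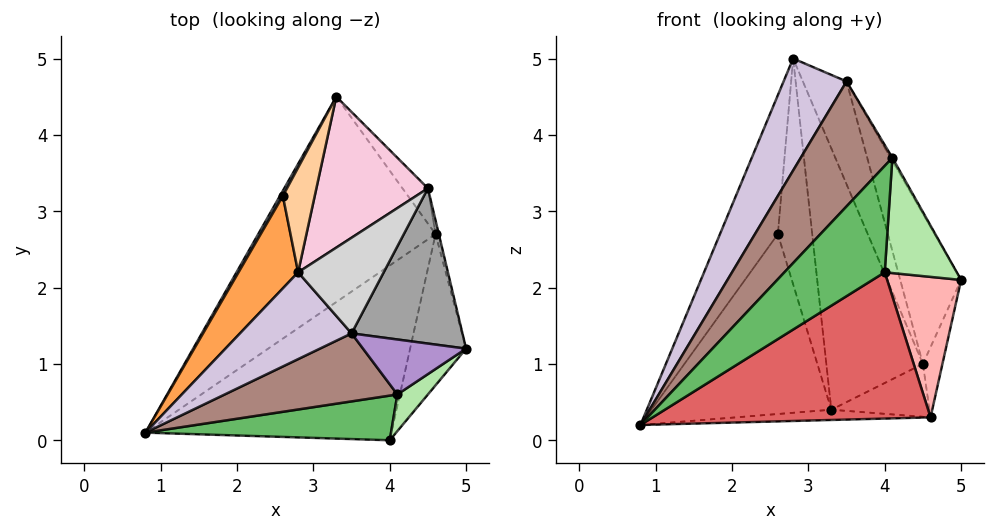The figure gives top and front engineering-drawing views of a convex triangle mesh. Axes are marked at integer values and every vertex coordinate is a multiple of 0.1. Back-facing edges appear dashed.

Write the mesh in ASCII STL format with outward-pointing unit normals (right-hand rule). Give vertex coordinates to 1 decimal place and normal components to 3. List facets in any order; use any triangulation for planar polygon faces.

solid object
 facet normal -0.008 0.050 -0.999
  outer loop
   vertex 4.6 2.7 0.3
   vertex 0.8 0.1 0.2
   vertex 3.3 4.5 0.4
  endloop
 endfacet
 facet normal -0.870 0.493 0.014
  outer loop
   vertex 2.6 3.2 2.7
   vertex 3.3 4.5 0.4
   vertex 0.8 0.1 0.2
  endloop
 endfacet
 facet normal -0.911 0.344 0.229
  outer loop
   vertex 2.6 3.2 2.7
   vertex 0.8 0.1 0.2
   vertex 2.8 2.2 5.0
  endloop
 endfacet
 facet normal -0.289 0.868 0.403
  outer loop
   vertex 2.6 3.2 2.7
   vertex 2.8 2.2 5.0
   vertex 3.3 4.5 0.4
  endloop
 endfacet
 facet normal -0.261 -0.890 0.373
  outer loop
   vertex 4.0 0.0 2.2
   vertex 4.1 0.6 3.7
   vertex 0.8 0.1 0.2
  endloop
 endfacet
 facet normal 0.761 -0.618 0.196
  outer loop
   vertex 4.0 0.0 2.2
   vertex 5.0 1.2 2.1
   vertex 4.1 0.6 3.7
  endloop
 endfacet
 facet normal 0.417 -0.583 -0.697
  outer loop
   vertex 4.0 0.0 2.2
   vertex 0.8 0.1 0.2
   vertex 4.6 2.7 0.3
  endloop
 endfacet
 facet normal 0.597 -0.546 -0.588
  outer loop
   vertex 4.0 0.0 2.2
   vertex 4.6 2.7 0.3
   vertex 5.0 1.2 2.1
  endloop
 endfacet
 facet normal 0.867 0.028 0.498
  outer loop
   vertex 3.5 1.4 4.7
   vertex 4.1 0.6 3.7
   vertex 5.0 1.2 2.1
  endloop
 endfacet
 facet normal -0.539 -0.665 0.516
  outer loop
   vertex 3.5 1.4 4.7
   vertex 2.8 2.2 5.0
   vertex 0.8 0.1 0.2
  endloop
 endfacet
 facet normal -0.350 -0.823 0.448
  outer loop
   vertex 3.5 1.4 4.7
   vertex 0.8 0.1 0.2
   vertex 4.1 0.6 3.7
  endloop
 endfacet
 facet normal 0.977 0.211 -0.041
  outer loop
   vertex 4.5 3.3 1.0
   vertex 5.0 1.2 2.1
   vertex 4.6 2.7 0.3
  endloop
 endfacet
 facet normal 0.743 0.557 -0.371
  outer loop
   vertex 4.5 3.3 1.0
   vertex 4.6 2.7 0.3
   vertex 3.3 4.5 0.4
  endloop
 endfacet
 facet normal 0.525 0.737 0.426
  outer loop
   vertex 4.5 3.3 1.0
   vertex 3.3 4.5 0.4
   vertex 2.8 2.2 5.0
  endloop
 endfacet
 facet normal 0.801 0.416 0.430
  outer loop
   vertex 4.5 3.3 1.0
   vertex 3.5 1.4 4.7
   vertex 5.0 1.2 2.1
  endloop
 endfacet
 facet normal 0.748 0.486 0.452
  outer loop
   vertex 4.5 3.3 1.0
   vertex 2.8 2.2 5.0
   vertex 3.5 1.4 4.7
  endloop
 endfacet
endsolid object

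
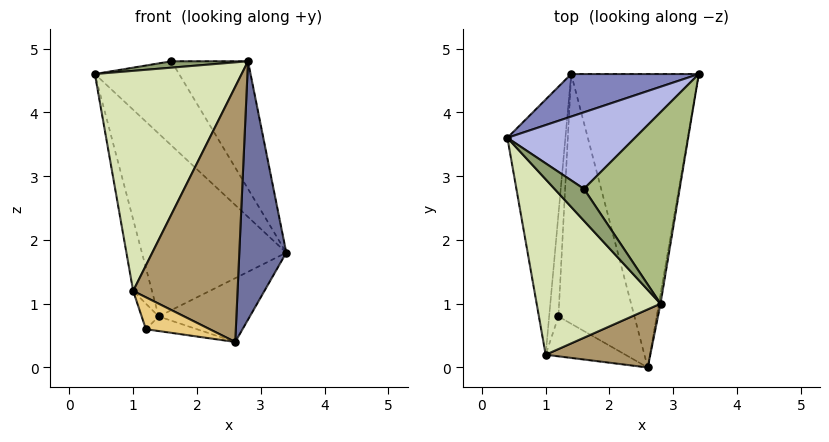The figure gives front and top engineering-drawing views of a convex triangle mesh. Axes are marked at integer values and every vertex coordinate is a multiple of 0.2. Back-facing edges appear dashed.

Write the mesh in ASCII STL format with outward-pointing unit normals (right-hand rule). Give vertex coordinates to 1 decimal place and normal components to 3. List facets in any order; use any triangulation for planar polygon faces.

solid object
 facet normal 0.986 -0.169 -0.006
  outer loop
   vertex 2.8 1.0 4.8
   vertex 2.6 0.0 0.4
   vertex 3.4 4.6 1.8
  endloop
 endfacet
 facet normal -0.113 0.968 0.225
  outer loop
   vertex 1.4 4.6 0.8
   vertex 0.4 3.6 4.6
   vertex 3.4 4.6 1.8
  endloop
 endfacet
 facet normal 0.439 0.191 -0.878
  outer loop
   vertex 1.4 4.6 0.8
   vertex 3.4 4.6 1.8
   vertex 2.6 0.0 0.4
  endloop
 endfacet
 facet normal 0.356 0.691 0.629
  outer loop
   vertex 1.6 2.8 4.8
   vertex 3.4 4.6 1.8
   vertex 0.4 3.6 4.6
  endloop
 endfacet
 facet normal -0.282 -0.188 0.941
  outer loop
   vertex 1.6 2.8 4.8
   vertex 0.4 3.6 4.6
   vertex 2.8 1.0 4.8
  endloop
 endfacet
 facet normal 0.640 0.426 0.640
  outer loop
   vertex 1.6 2.8 4.8
   vertex 2.8 1.0 4.8
   vertex 3.4 4.6 1.8
  endloop
 endfacet
 facet normal -0.969 0.067 -0.238
  outer loop
   vertex 1.0 0.2 1.2
   vertex 0.4 3.6 4.6
   vertex 1.4 4.6 0.8
  endloop
 endfacet
 facet normal -0.669 -0.582 0.464
  outer loop
   vertex 1.0 0.2 1.2
   vertex 2.8 1.0 4.8
   vertex 0.4 3.6 4.6
  endloop
 endfacet
 facet normal -0.011 -0.975 0.222
  outer loop
   vertex 1.0 0.2 1.2
   vertex 2.6 0.0 0.4
   vertex 2.8 1.0 4.8
  endloop
 endfacet
 facet normal -0.109 0.058 -0.992
  outer loop
   vertex 1.2 0.8 0.6
   vertex 1.4 4.6 0.8
   vertex 2.6 0.0 0.4
  endloop
 endfacet
 facet normal -0.424 -0.566 -0.707
  outer loop
   vertex 1.2 0.8 0.6
   vertex 2.6 0.0 0.4
   vertex 1.0 0.2 1.2
  endloop
 endfacet
 facet normal -0.964 0.064 -0.257
  outer loop
   vertex 1.2 0.8 0.6
   vertex 1.0 0.2 1.2
   vertex 1.4 4.6 0.8
  endloop
 endfacet
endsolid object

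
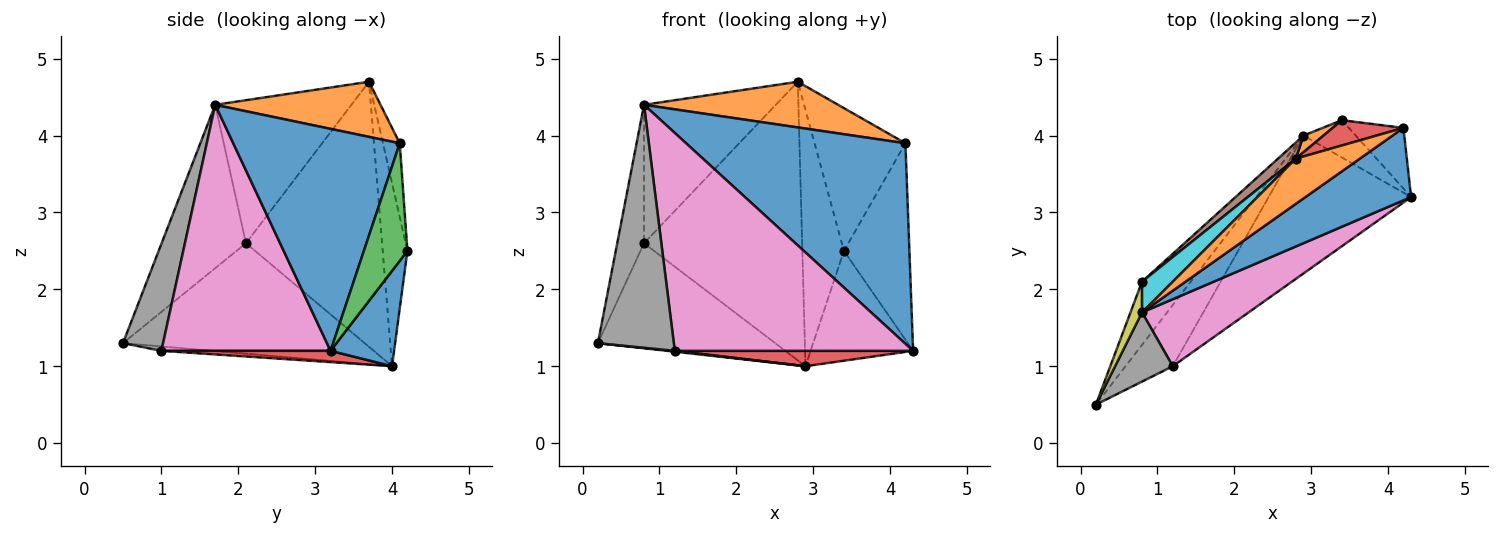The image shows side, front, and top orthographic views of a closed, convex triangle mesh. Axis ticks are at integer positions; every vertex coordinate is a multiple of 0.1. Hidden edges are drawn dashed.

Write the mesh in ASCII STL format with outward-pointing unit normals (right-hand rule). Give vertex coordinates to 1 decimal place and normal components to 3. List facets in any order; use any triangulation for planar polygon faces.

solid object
 facet normal 0.506 0.816 -0.278
  outer loop
   vertex 3.4 4.2 2.5
   vertex 4.3 3.2 1.2
   vertex 2.9 4.0 1.0
  endloop
 endfacet
 facet normal -0.511 0.858 0.056
  outer loop
   vertex 3.4 4.2 2.5
   vertex 2.9 4.0 1.0
   vertex 2.8 3.7 4.7
  endloop
 endfacet
 facet normal -0.093 -0.014 -0.996
  outer loop
   vertex 1.2 1.0 1.2
   vertex 0.2 0.5 1.3
   vertex 2.9 4.0 1.0
  endloop
 endfacet
 facet normal 0.078 -0.110 -0.991
  outer loop
   vertex 1.2 1.0 1.2
   vertex 2.9 4.0 1.0
   vertex 4.3 3.2 1.2
  endloop
 endfacet
 facet normal -0.760 0.557 -0.335
  outer loop
   vertex 0.8 2.1 2.6
   vertex 2.9 4.0 1.0
   vertex 0.2 0.5 1.3
  endloop
 endfacet
 facet normal -0.652 0.757 0.044
  outer loop
   vertex 0.8 2.1 2.6
   vertex 2.8 3.7 4.7
   vertex 2.9 4.0 1.0
  endloop
 endfacet
 facet normal 0.561 -0.791 0.243
  outer loop
   vertex 0.8 1.7 4.4
   vertex 1.2 1.0 1.2
   vertex 4.3 3.2 1.2
  endloop
 endfacet
 facet normal 0.453 -0.857 0.244
  outer loop
   vertex 0.8 1.7 4.4
   vertex 0.2 0.5 1.3
   vertex 1.2 1.0 1.2
  endloop
 endfacet
 facet normal -0.951 0.302 0.067
  outer loop
   vertex 0.8 1.7 4.4
   vertex 0.8 2.1 2.6
   vertex 0.2 0.5 1.3
  endloop
 endfacet
 facet normal -0.710 0.687 0.153
  outer loop
   vertex 0.8 1.7 4.4
   vertex 2.8 3.7 4.7
   vertex 0.8 2.1 2.6
  endloop
 endfacet
 facet normal 0.581 -0.765 0.277
  outer loop
   vertex 4.2 4.1 3.9
   vertex 0.8 1.7 4.4
   vertex 4.3 3.2 1.2
  endloop
 endfacet
 facet normal 0.518 -0.608 0.602
  outer loop
   vertex 4.2 4.1 3.9
   vertex 2.8 3.7 4.7
   vertex 0.8 1.7 4.4
  endloop
 endfacet
 facet normal 0.536 0.806 -0.249
  outer loop
   vertex 4.2 4.1 3.9
   vertex 4.3 3.2 1.2
   vertex 3.4 4.2 2.5
  endloop
 endfacet
 facet normal -0.179 0.969 0.171
  outer loop
   vertex 4.2 4.1 3.9
   vertex 3.4 4.2 2.5
   vertex 2.8 3.7 4.7
  endloop
 endfacet
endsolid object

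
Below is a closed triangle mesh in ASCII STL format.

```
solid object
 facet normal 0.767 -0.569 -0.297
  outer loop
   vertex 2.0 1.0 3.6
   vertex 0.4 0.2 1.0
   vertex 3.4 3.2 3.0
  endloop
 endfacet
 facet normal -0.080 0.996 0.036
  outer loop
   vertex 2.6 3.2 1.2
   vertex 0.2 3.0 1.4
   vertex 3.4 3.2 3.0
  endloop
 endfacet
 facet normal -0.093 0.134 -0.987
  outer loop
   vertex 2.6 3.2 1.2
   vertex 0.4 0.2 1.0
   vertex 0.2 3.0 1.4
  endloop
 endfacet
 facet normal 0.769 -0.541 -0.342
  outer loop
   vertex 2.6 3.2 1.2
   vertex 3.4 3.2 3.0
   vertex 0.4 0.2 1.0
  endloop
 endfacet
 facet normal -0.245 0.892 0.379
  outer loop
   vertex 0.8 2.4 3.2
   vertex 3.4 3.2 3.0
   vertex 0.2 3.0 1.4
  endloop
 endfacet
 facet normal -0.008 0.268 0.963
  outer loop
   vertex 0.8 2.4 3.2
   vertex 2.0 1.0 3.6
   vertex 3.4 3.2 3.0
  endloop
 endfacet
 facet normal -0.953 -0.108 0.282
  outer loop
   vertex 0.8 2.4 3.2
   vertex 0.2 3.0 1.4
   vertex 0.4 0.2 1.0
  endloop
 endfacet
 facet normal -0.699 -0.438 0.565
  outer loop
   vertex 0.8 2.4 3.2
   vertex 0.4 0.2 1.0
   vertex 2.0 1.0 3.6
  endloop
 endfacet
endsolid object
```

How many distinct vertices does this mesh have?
6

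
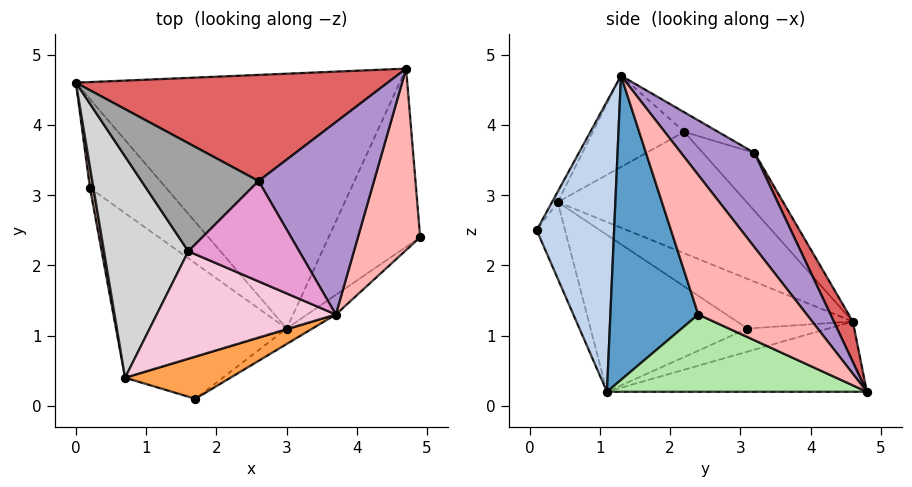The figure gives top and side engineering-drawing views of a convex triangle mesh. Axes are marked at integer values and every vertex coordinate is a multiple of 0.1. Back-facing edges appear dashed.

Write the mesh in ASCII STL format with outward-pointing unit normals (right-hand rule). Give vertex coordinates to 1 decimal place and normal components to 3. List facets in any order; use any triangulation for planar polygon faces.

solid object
 facet normal 0.585 -0.809 -0.055
  outer loop
   vertex 3.0 1.1 0.2
   vertex 4.9 2.4 1.3
   vertex 3.7 1.3 4.7
  endloop
 endfacet
 facet normal 0.553 -0.832 -0.049
  outer loop
   vertex 3.0 1.1 0.2
   vertex 3.7 1.3 4.7
   vertex 1.7 0.1 2.5
  endloop
 endfacet
 facet normal -0.051 -0.856 0.514
  outer loop
   vertex 0.7 0.4 2.9
   vertex 1.7 0.1 2.5
   vertex 3.7 1.3 4.7
  endloop
 endfacet
 facet normal -0.435 -0.710 -0.554
  outer loop
   vertex 0.7 0.4 2.9
   vertex 3.0 1.1 0.2
   vertex 1.7 0.1 2.5
  endloop
 endfacet
 facet normal -0.211 0.097 -0.973
  outer loop
   vertex 4.7 4.8 0.2
   vertex 3.0 1.1 0.2
   vertex 0.0 4.6 1.2
  endloop
 endfacet
 facet normal 0.619 -0.284 -0.733
  outer loop
   vertex 4.7 4.8 0.2
   vertex 4.9 2.4 1.3
   vertex 3.0 1.1 0.2
  endloop
 endfacet
 facet normal 0.059 0.889 0.455
  outer loop
   vertex 4.7 4.8 0.2
   vertex 0.0 4.6 1.2
   vertex 2.6 3.2 3.6
  endloop
 endfacet
 facet normal 0.883 0.254 0.394
  outer loop
   vertex 4.7 4.8 0.2
   vertex 3.7 1.3 4.7
   vertex 4.9 2.4 1.3
  endloop
 endfacet
 facet normal 0.491 0.632 0.600
  outer loop
   vertex 4.7 4.8 0.2
   vertex 2.6 3.2 3.6
   vertex 3.7 1.3 4.7
  endloop
 endfacet
 facet normal -0.290 0.025 -0.957
  outer loop
   vertex 0.2 3.1 1.1
   vertex 0.0 4.6 1.2
   vertex 3.0 1.1 0.2
  endloop
 endfacet
 facet normal -0.988 -0.136 0.070
  outer loop
   vertex 0.2 3.1 1.1
   vertex 0.7 0.4 2.9
   vertex 0.0 4.6 1.2
  endloop
 endfacet
 facet normal -0.576 -0.525 -0.627
  outer loop
   vertex 0.2 3.1 1.1
   vertex 3.0 1.1 0.2
   vertex 0.7 0.4 2.9
  endloop
 endfacet
 facet normal -0.157 0.425 0.891
  outer loop
   vertex 1.6 2.2 3.9
   vertex 3.7 1.3 4.7
   vertex 2.6 3.2 3.6
  endloop
 endfacet
 facet normal -0.439 -0.259 0.861
  outer loop
   vertex 1.6 2.2 3.9
   vertex 0.7 0.4 2.9
   vertex 3.7 1.3 4.7
  endloop
 endfacet
 facet normal -0.361 0.580 0.730
  outer loop
   vertex 1.6 2.2 3.9
   vertex 2.6 3.2 3.6
   vertex 0.0 4.6 1.2
  endloop
 endfacet
 facet normal -0.818 0.094 0.568
  outer loop
   vertex 1.6 2.2 3.9
   vertex 0.0 4.6 1.2
   vertex 0.7 0.4 2.9
  endloop
 endfacet
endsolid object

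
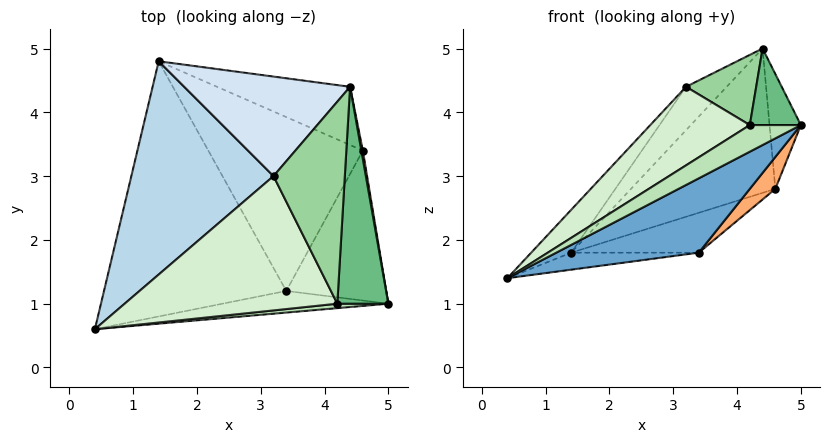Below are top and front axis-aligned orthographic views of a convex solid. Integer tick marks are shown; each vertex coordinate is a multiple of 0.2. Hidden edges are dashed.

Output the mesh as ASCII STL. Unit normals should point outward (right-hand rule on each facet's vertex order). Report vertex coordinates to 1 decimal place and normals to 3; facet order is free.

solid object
 facet normal 0.223 -0.936 -0.272
  outer loop
   vertex 3.4 1.2 1.8
   vertex 5.0 1.0 3.8
   vertex 0.4 0.6 1.4
  endloop
 endfacet
 facet normal 0.119 0.066 -0.991
  outer loop
   vertex 3.4 1.2 1.8
   vertex 0.4 0.6 1.4
   vertex 1.4 4.8 1.8
  endloop
 endfacet
 facet normal -0.773 0.125 0.622
  outer loop
   vertex 3.2 3.0 4.4
   vertex 1.4 4.8 1.8
   vertex 0.4 0.6 1.4
  endloop
 endfacet
 facet normal -0.679 0.293 0.673
  outer loop
   vertex 3.2 3.0 4.4
   vertex 4.4 4.4 5.0
   vertex 1.4 4.8 1.8
  endloop
 endfacet
 facet normal 0.985 0.169 0.013
  outer loop
   vertex 4.6 3.4 2.8
   vertex 4.4 4.4 5.0
   vertex 5.0 1.0 3.8
  endloop
 endfacet
 facet normal 0.767 -0.133 -0.627
  outer loop
   vertex 4.6 3.4 2.8
   vertex 5.0 1.0 3.8
   vertex 3.4 1.2 1.8
  endloop
 endfacet
 facet normal 0.463 0.822 -0.331
  outer loop
   vertex 4.6 3.4 2.8
   vertex 1.4 4.8 1.8
   vertex 4.4 4.4 5.0
  endloop
 endfacet
 facet normal 0.373 0.207 -0.904
  outer loop
   vertex 4.6 3.4 2.8
   vertex 3.4 1.2 1.8
   vertex 1.4 4.8 1.8
  endloop
 endfacet
 facet normal 0.000 -0.333 0.943
  outer loop
   vertex 4.2 1.0 3.8
   vertex 5.0 1.0 3.8
   vertex 4.4 4.4 5.0
  endloop
 endfacet
 facet normal -0.089 -0.327 0.941
  outer loop
   vertex 4.2 1.0 3.8
   vertex 4.4 4.4 5.0
   vertex 3.2 3.0 4.4
  endloop
 endfacet
 facet normal 0.000 -0.986 0.164
  outer loop
   vertex 4.2 1.0 3.8
   vertex 0.4 0.6 1.4
   vertex 5.0 1.0 3.8
  endloop
 endfacet
 facet normal -0.441 -0.453 0.774
  outer loop
   vertex 4.2 1.0 3.8
   vertex 3.2 3.0 4.4
   vertex 0.4 0.6 1.4
  endloop
 endfacet
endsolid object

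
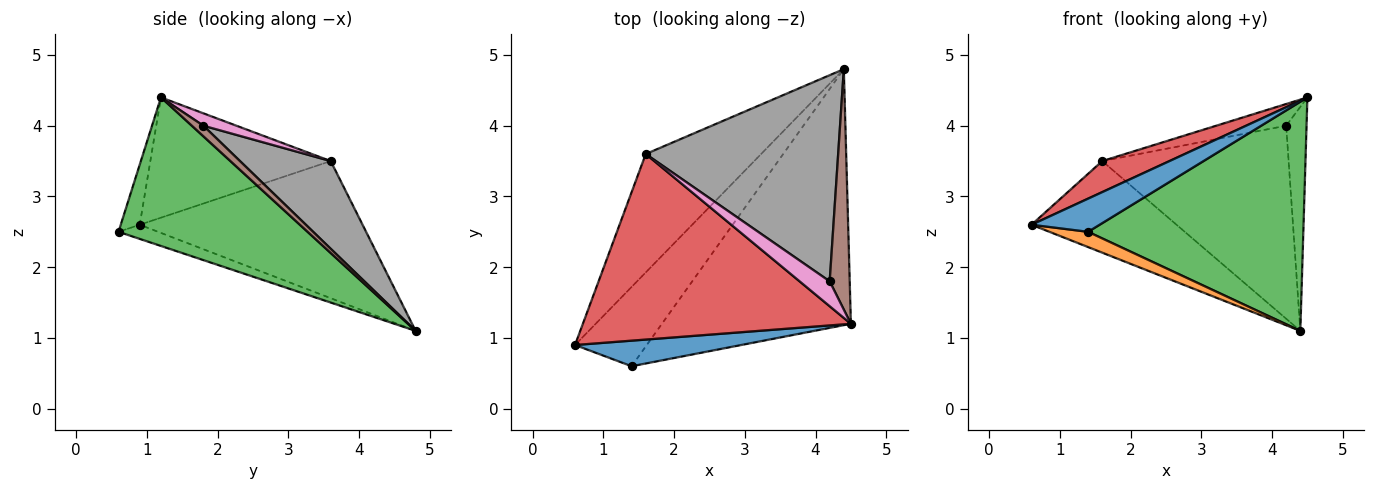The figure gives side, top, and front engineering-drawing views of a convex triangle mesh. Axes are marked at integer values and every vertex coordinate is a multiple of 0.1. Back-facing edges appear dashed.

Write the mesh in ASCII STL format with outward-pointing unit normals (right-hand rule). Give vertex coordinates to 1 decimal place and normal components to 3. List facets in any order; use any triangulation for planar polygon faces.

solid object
 facet normal -0.216 -0.774 0.596
  outer loop
   vertex 1.4 0.6 2.5
   vertex 4.5 1.2 4.4
   vertex 0.6 0.9 2.6
  endloop
 endfacet
 facet normal -0.190 -0.186 -0.964
  outer loop
   vertex 1.4 0.6 2.5
   vertex 0.6 0.9 2.6
   vertex 4.4 4.8 1.1
  endloop
 endfacet
 facet normal 0.505 -0.575 -0.643
  outer loop
   vertex 1.4 0.6 2.5
   vertex 4.4 4.8 1.1
   vertex 4.5 1.2 4.4
  endloop
 endfacet
 facet normal -0.405 -0.151 0.902
  outer loop
   vertex 1.6 3.6 3.5
   vertex 0.6 0.9 2.6
   vertex 4.5 1.2 4.4
  endloop
 endfacet
 facet normal -0.685 0.446 -0.576
  outer loop
   vertex 1.6 3.6 3.5
   vertex 4.4 4.8 1.1
   vertex 0.6 0.9 2.6
  endloop
 endfacet
 facet normal 0.361 0.636 0.682
  outer loop
   vertex 4.2 1.8 4.0
   vertex 4.5 1.2 4.4
   vertex 4.4 4.8 1.1
  endloop
 endfacet
 facet normal 0.296 0.628 0.720
  outer loop
   vertex 4.2 1.8 4.0
   vertex 1.6 3.6 3.5
   vertex 4.5 1.2 4.4
  endloop
 endfacet
 facet normal 0.316 0.648 0.693
  outer loop
   vertex 4.2 1.8 4.0
   vertex 4.4 4.8 1.1
   vertex 1.6 3.6 3.5
  endloop
 endfacet
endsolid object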